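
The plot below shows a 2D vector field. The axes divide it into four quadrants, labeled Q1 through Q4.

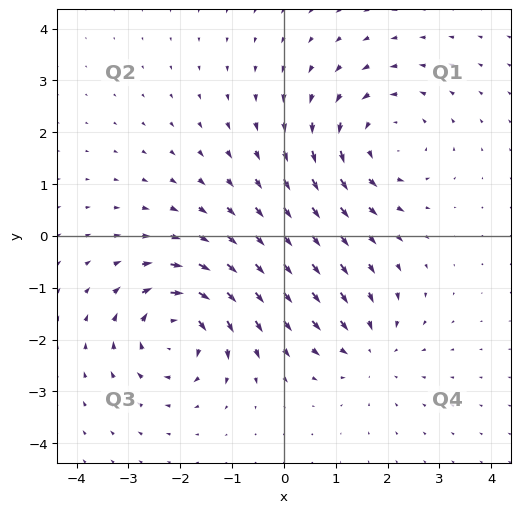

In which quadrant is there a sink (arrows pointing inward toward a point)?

Q4

The sink sits at approximately (1.7, -2.2), which lies in quadrant Q4. The divergence there is about -4, negative as expected for a sink.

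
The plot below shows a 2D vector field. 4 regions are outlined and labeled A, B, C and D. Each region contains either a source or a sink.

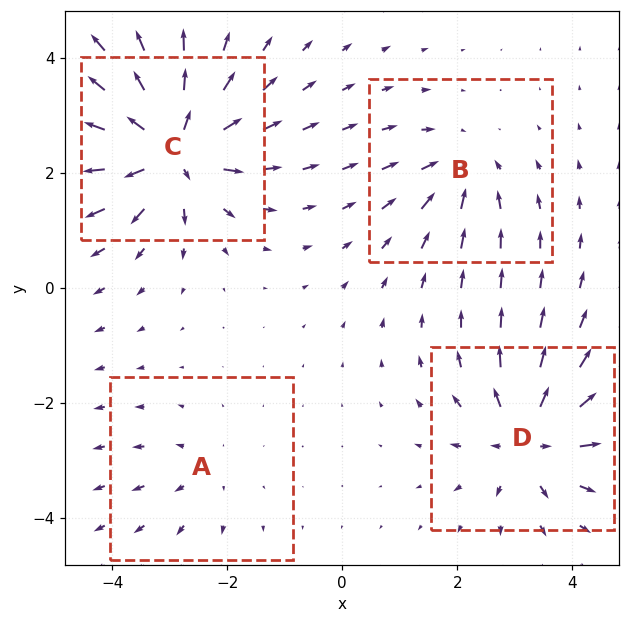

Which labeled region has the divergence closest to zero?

A

Divergence at each region's feature centre — A: about +3, B: about -4, C: about +9, D: about +6. Region A is closest to zero.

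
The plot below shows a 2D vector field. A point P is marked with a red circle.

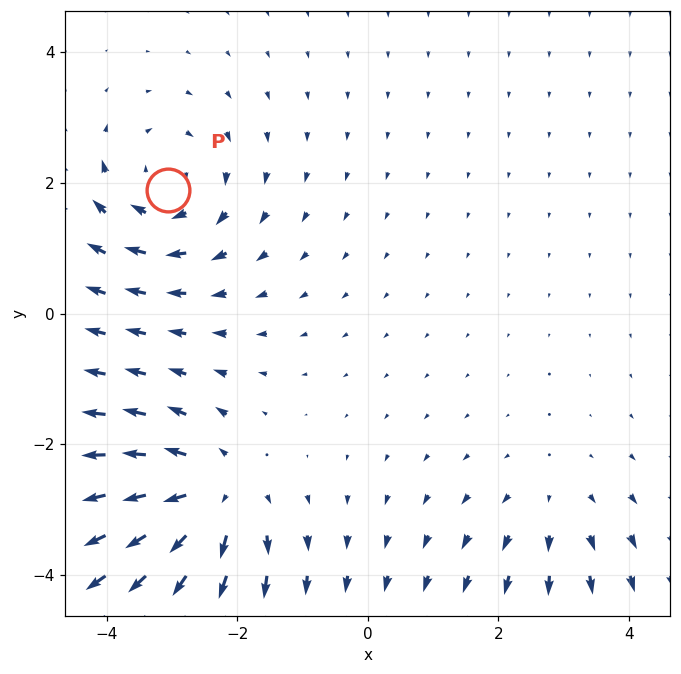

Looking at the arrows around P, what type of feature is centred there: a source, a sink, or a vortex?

vortex

At P (-3.1, 1.9) the arrows circulate clockwise. Divergence ≈0, curl about -4 — near-zero divergence with nonzero curl is a vortex.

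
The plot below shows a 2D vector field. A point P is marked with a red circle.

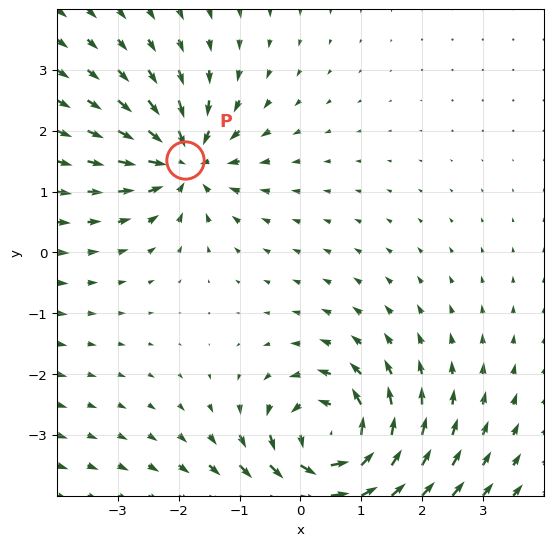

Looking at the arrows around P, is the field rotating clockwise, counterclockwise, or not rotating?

Near P at (-1.9, 1.5) the arrows show no circulation. The curl there is ≈0.

not rotating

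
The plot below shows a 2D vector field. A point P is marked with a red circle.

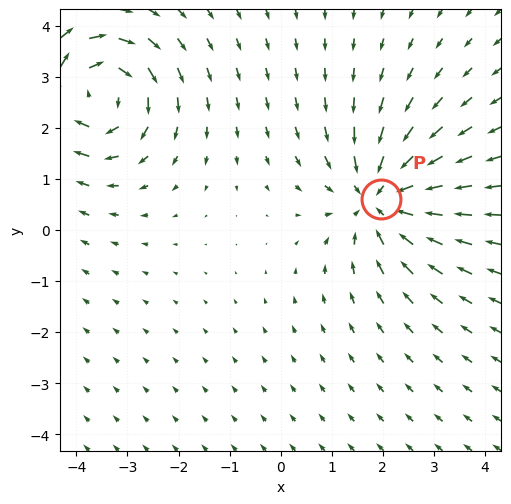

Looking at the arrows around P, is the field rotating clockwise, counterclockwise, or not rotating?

not rotating

Near P at (2.0, 0.6) the arrows show no circulation. The curl there is ≈0.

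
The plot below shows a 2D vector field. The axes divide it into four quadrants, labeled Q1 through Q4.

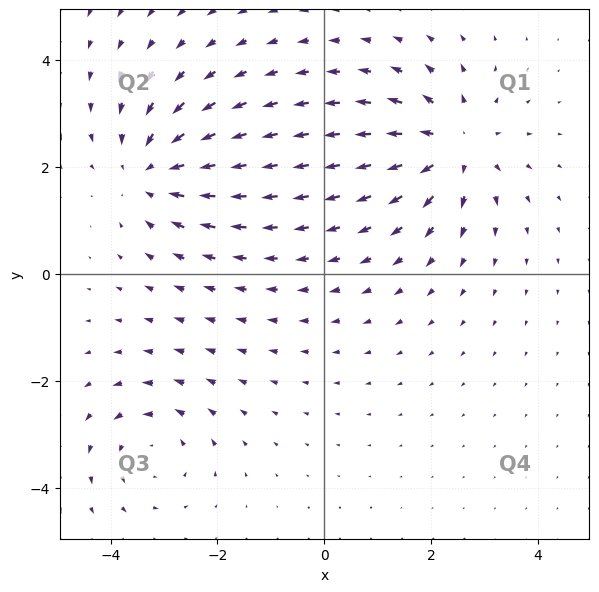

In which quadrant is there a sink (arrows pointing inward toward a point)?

The sink sits at approximately (-3.2, 1.9), which lies in quadrant Q2. The divergence there is about -4, negative as expected for a sink.

Q2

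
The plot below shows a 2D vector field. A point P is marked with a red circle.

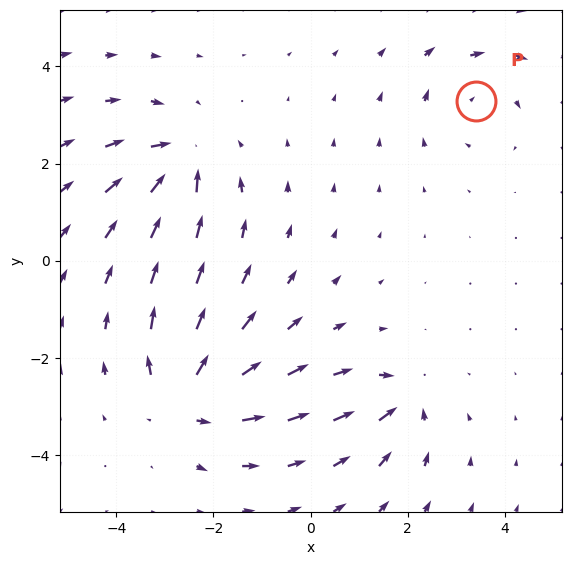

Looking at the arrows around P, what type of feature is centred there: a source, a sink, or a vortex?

At P (3.4, 3.3) the arrows circulate clockwise. Divergence ≈0, curl about -4 — near-zero divergence with nonzero curl is a vortex.

vortex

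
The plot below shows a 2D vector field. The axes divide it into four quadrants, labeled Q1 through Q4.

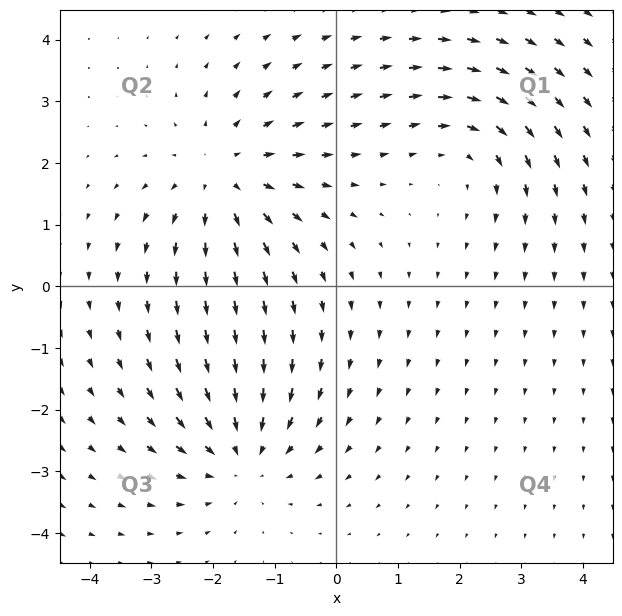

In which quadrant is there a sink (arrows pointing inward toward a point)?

The sink sits at approximately (-1.5, -2.7), which lies in quadrant Q3. The divergence there is about -3, negative as expected for a sink.

Q3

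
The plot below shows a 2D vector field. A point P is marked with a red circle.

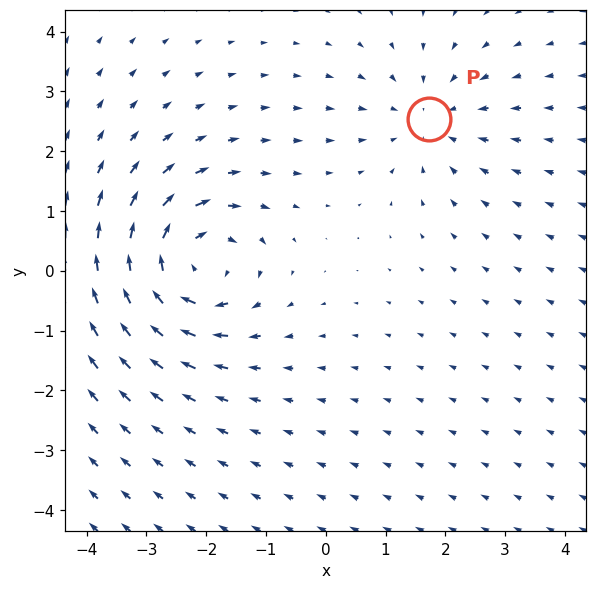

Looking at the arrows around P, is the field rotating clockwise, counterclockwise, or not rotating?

Near P at (1.7, 2.5) the arrows show no circulation. The curl there is ≈0.

not rotating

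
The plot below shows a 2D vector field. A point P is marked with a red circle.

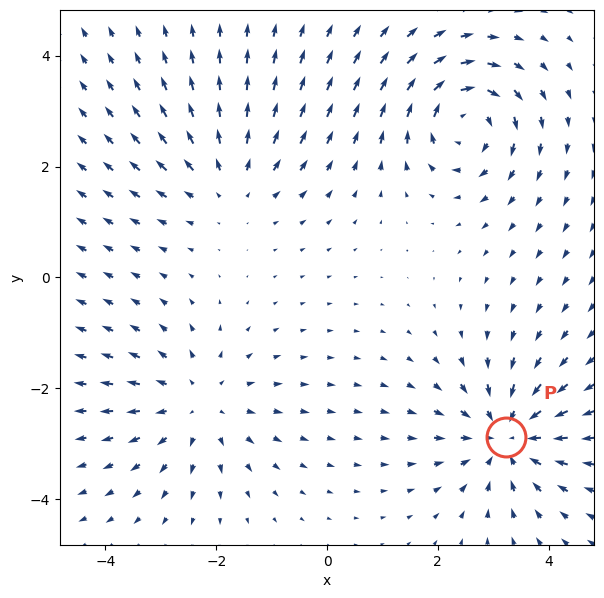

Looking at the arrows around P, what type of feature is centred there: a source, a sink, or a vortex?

At P (3.2, -2.9) the arrows converge inward. Divergence about -5, curl ≈0 — negative divergence with near-zero curl is a sink.

sink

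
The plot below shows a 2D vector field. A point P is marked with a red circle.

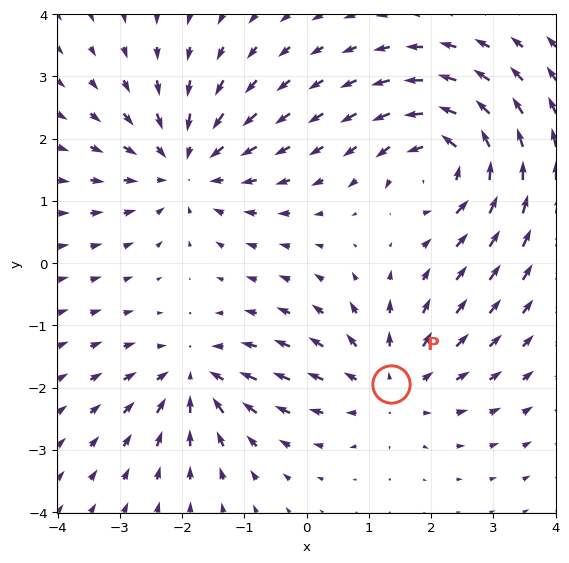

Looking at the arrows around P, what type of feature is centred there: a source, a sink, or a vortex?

At P (1.4, -1.9) the arrows spread outward. Divergence about +3, curl ≈0 — positive divergence with near-zero curl is a source.

source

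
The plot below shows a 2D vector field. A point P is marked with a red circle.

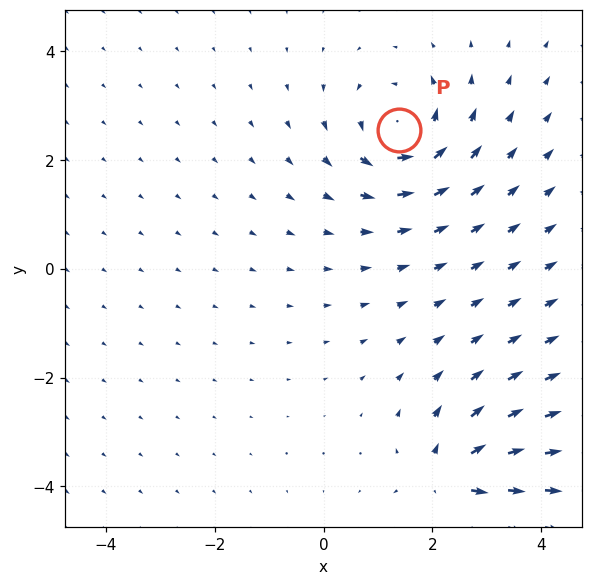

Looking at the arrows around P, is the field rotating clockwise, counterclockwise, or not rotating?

Near P at (1.4, 2.6) the arrows circulate counterclockwise. The curl (z-component) there is about +5; positive curl means counterclockwise rotation.

counterclockwise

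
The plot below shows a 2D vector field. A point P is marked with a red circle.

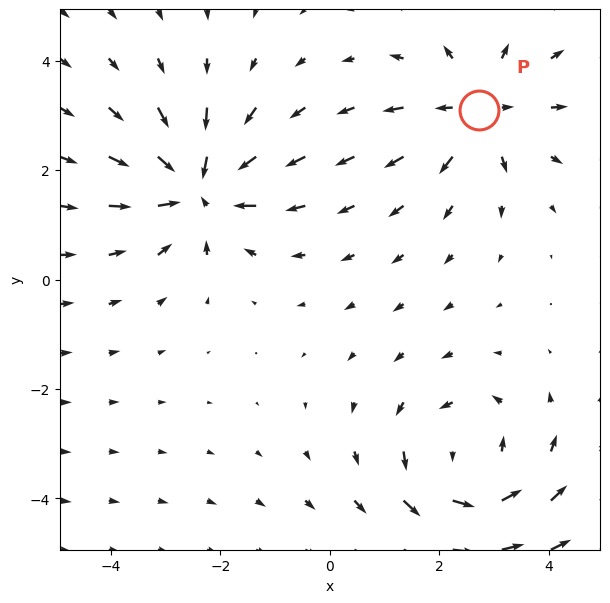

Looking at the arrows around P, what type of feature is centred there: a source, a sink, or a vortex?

source

At P (2.7, 3.1) the arrows spread outward. Divergence about +3, curl ≈0 — positive divergence with near-zero curl is a source.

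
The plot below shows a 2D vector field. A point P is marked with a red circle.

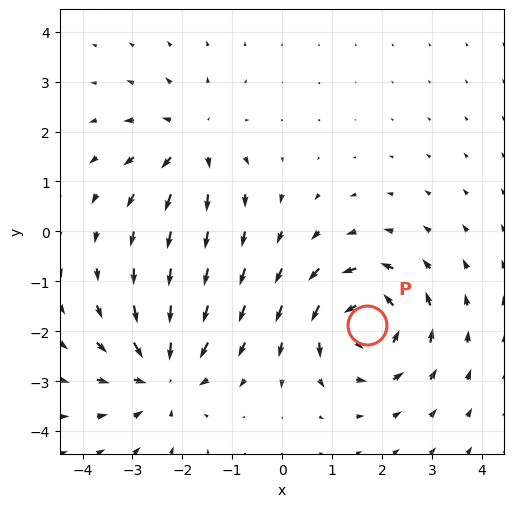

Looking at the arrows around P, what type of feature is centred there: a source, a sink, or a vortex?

At P (1.7, -1.9) the arrows circulate counterclockwise. Divergence ≈0, curl about +5 — near-zero divergence with nonzero curl is a vortex.

vortex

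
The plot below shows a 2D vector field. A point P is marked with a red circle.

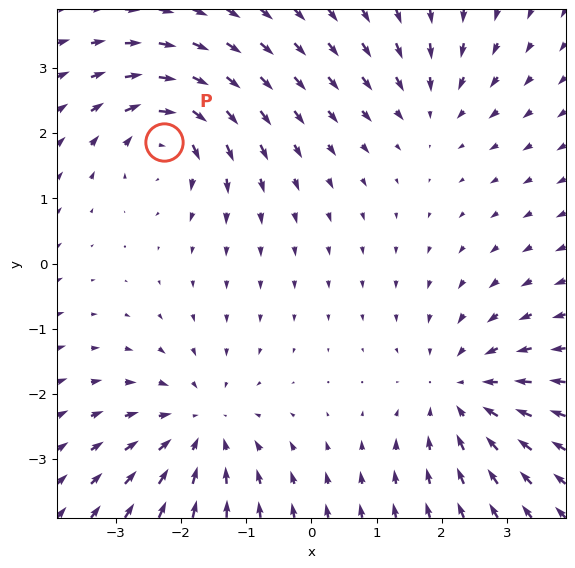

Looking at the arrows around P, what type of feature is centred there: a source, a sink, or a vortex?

vortex

At P (-2.3, 1.9) the arrows circulate clockwise. Divergence ≈0, curl about -5 — near-zero divergence with nonzero curl is a vortex.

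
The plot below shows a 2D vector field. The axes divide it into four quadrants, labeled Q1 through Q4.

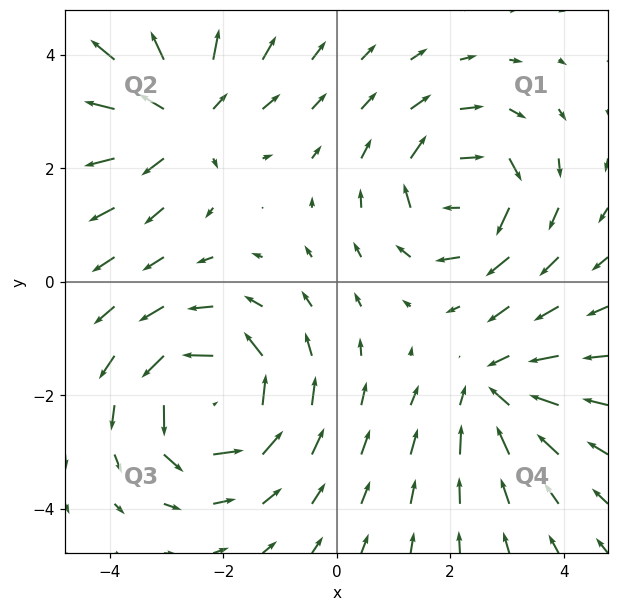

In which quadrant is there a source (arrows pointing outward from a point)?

The source sits at approximately (-2.7, 2.9), which lies in quadrant Q2. The divergence there is about +5, positive as expected for a source.

Q2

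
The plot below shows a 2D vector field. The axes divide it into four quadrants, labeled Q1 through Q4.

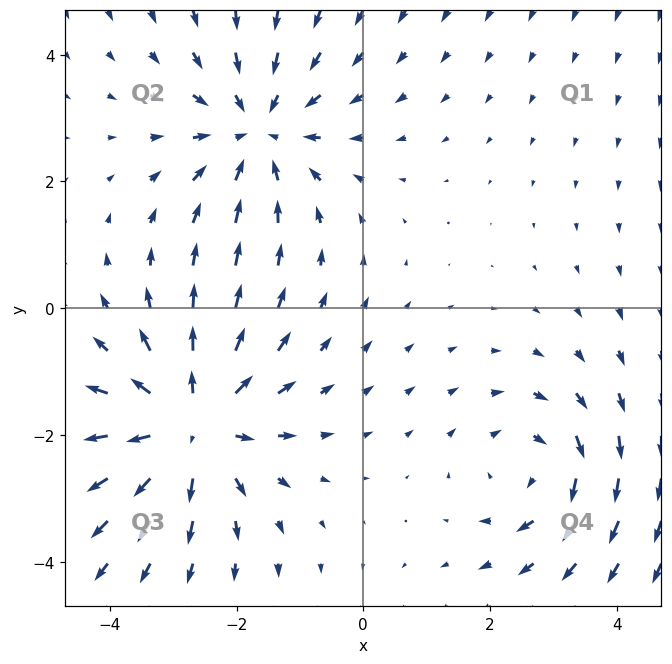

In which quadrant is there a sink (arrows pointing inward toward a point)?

The sink sits at approximately (-1.7, 2.8), which lies in quadrant Q2. The divergence there is about -3, negative as expected for a sink.

Q2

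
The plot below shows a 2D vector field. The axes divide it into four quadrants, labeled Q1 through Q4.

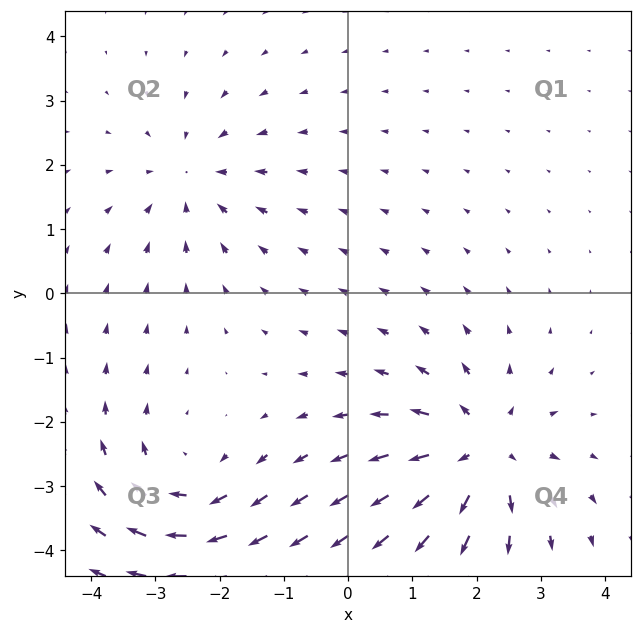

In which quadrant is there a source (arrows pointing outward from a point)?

The source sits at approximately (2.1, -2.5), which lies in quadrant Q4. The divergence there is about +4, positive as expected for a source.

Q4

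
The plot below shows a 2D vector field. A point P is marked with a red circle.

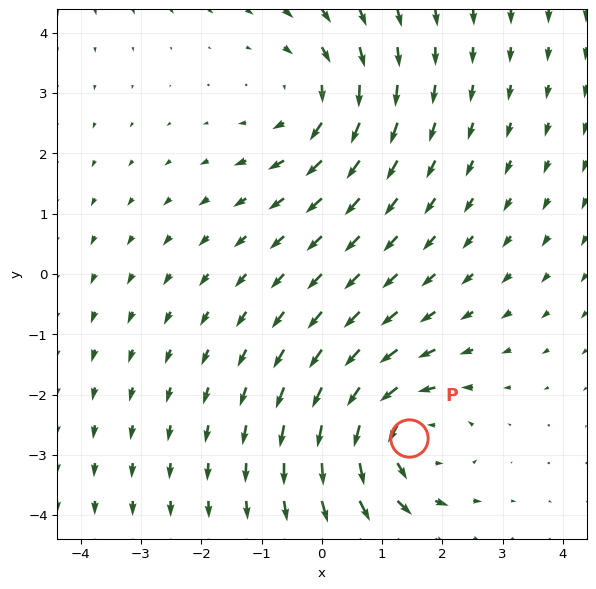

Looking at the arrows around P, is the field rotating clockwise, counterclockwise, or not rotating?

Near P at (1.4, -2.7) the arrows circulate counterclockwise. The curl (z-component) there is about +4; positive curl means counterclockwise rotation.

counterclockwise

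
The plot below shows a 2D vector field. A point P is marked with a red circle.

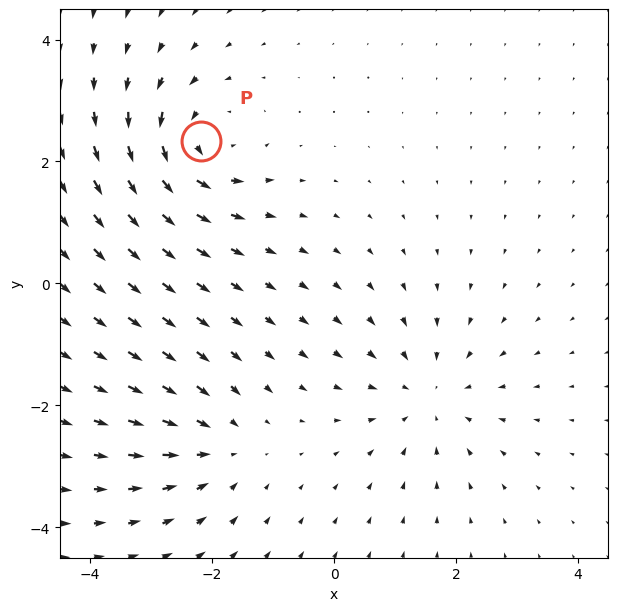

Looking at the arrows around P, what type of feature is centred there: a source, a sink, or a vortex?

vortex

At P (-2.2, 2.3) the arrows circulate counterclockwise. Divergence ≈0, curl about +6 — near-zero divergence with nonzero curl is a vortex.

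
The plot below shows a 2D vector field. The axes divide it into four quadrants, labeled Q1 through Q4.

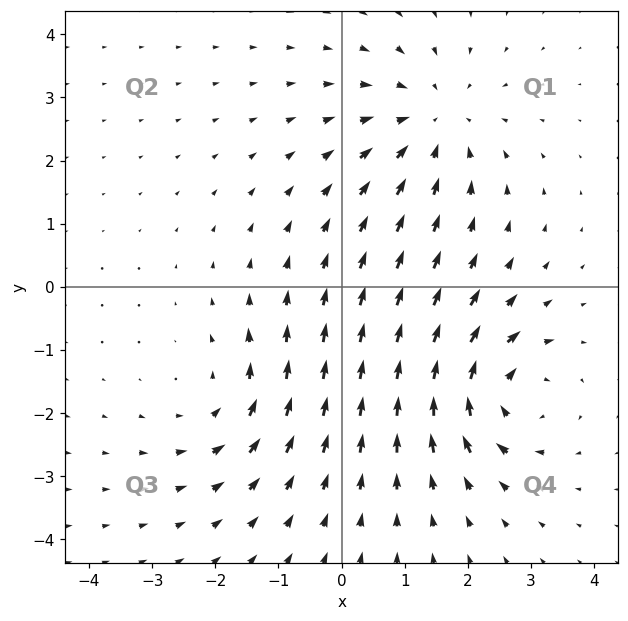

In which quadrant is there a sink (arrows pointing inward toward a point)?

Q1

The sink sits at approximately (1.5, 2.6), which lies in quadrant Q1. The divergence there is about -4, negative as expected for a sink.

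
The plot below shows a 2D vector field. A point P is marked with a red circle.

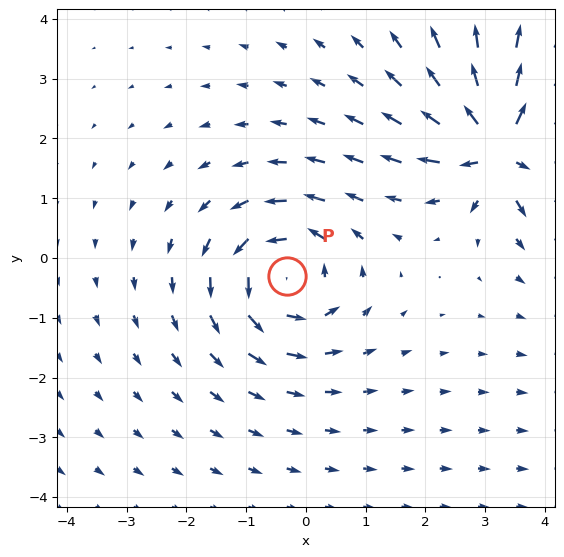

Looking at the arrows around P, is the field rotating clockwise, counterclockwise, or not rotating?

Near P at (-0.3, -0.3) the arrows circulate counterclockwise. The curl (z-component) there is about +4; positive curl means counterclockwise rotation.

counterclockwise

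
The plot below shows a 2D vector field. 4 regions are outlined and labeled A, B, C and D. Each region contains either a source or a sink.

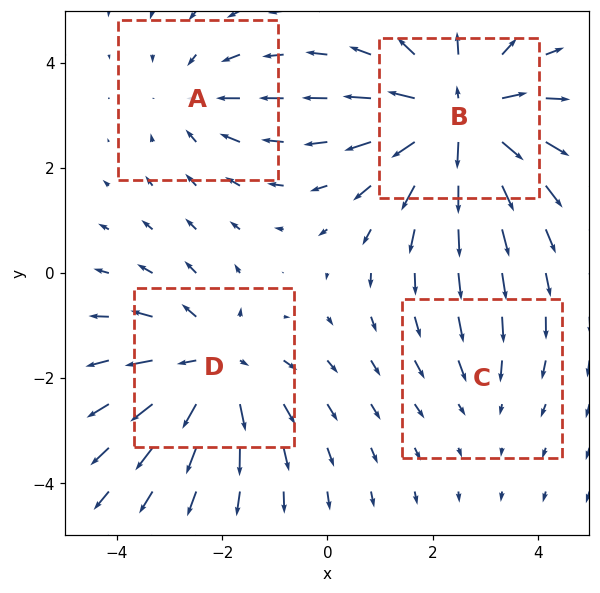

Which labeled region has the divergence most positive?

Divergence at each region's feature centre — A: about -3, B: about +6, C: about -2, D: about +4. Region B is most positive.

B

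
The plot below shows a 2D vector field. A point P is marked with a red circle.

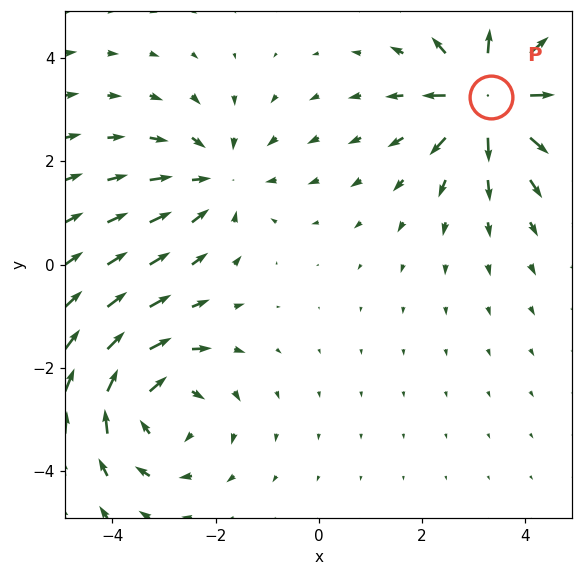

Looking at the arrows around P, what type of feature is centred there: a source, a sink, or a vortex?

At P (3.3, 3.3) the arrows spread outward. Divergence about +7, curl ≈0 — positive divergence with near-zero curl is a source.

source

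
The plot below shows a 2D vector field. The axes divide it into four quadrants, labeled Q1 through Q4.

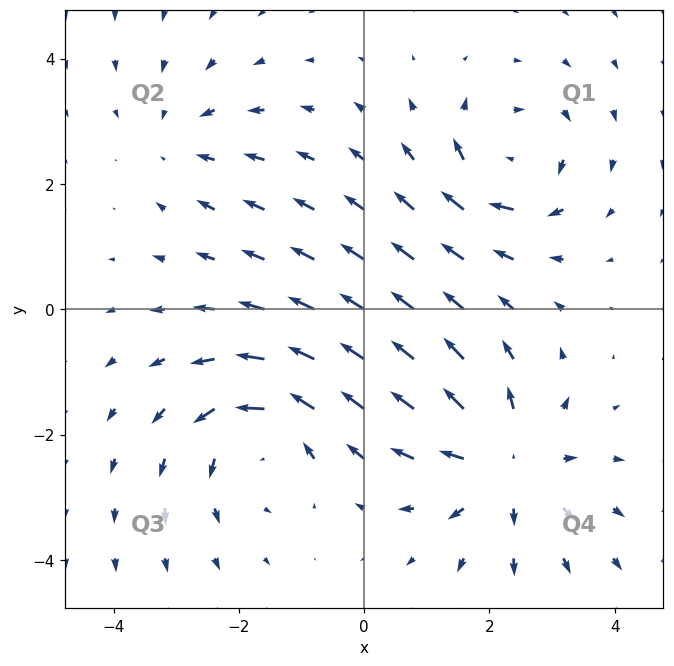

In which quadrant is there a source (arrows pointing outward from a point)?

Q4

The source sits at approximately (2.2, -2.5), which lies in quadrant Q4. The divergence there is about +5, positive as expected for a source.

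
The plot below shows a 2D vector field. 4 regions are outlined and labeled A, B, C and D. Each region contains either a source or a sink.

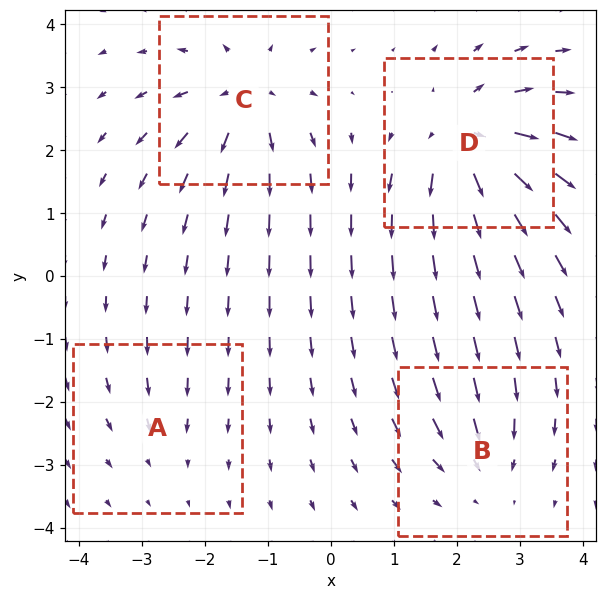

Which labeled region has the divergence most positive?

D

Divergence at each region's feature centre — A: about -2, B: about -4, C: about +6, D: about +8. Region D is most positive.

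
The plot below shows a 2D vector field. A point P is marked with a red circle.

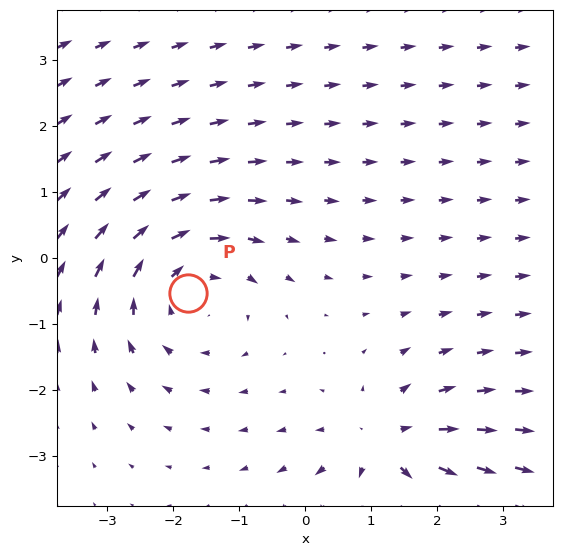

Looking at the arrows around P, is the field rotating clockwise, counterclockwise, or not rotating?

Near P at (-1.8, -0.5) the arrows circulate clockwise. The curl (z-component) there is about -3; negative curl means clockwise rotation.

clockwise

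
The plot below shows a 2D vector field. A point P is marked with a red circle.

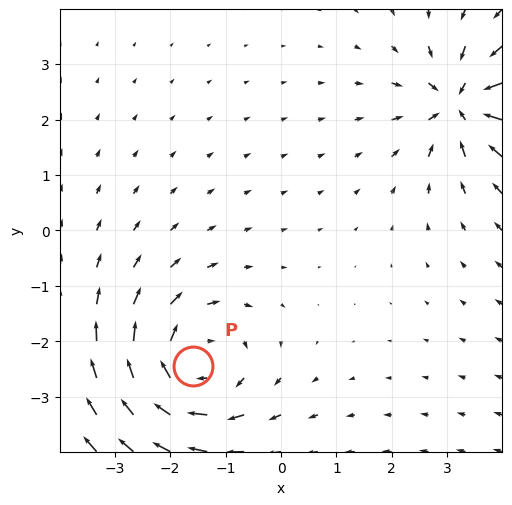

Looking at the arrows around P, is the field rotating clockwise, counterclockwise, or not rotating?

clockwise

Near P at (-1.6, -2.5) the arrows circulate clockwise. The curl (z-component) there is about -4; negative curl means clockwise rotation.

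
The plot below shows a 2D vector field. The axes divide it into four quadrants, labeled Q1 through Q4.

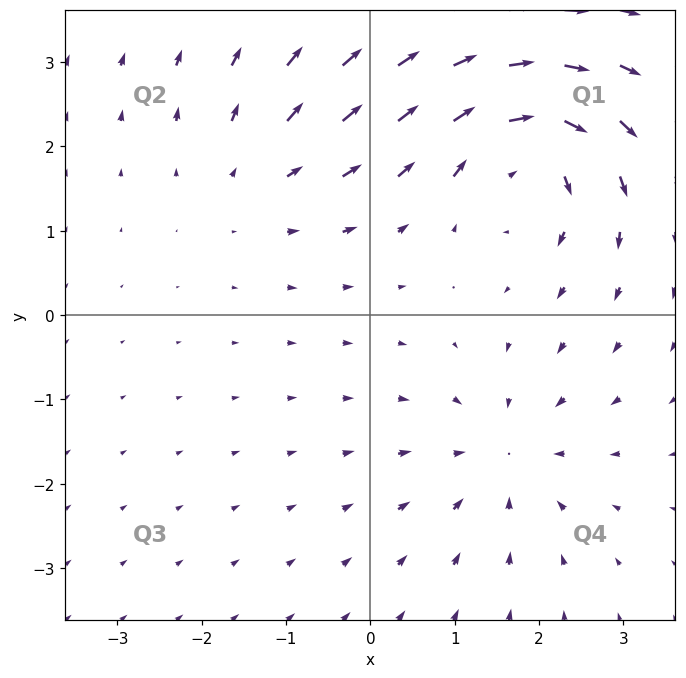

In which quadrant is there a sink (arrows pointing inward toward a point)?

The sink sits at approximately (1.6, -1.7), which lies in quadrant Q4. The divergence there is about -3, negative as expected for a sink.

Q4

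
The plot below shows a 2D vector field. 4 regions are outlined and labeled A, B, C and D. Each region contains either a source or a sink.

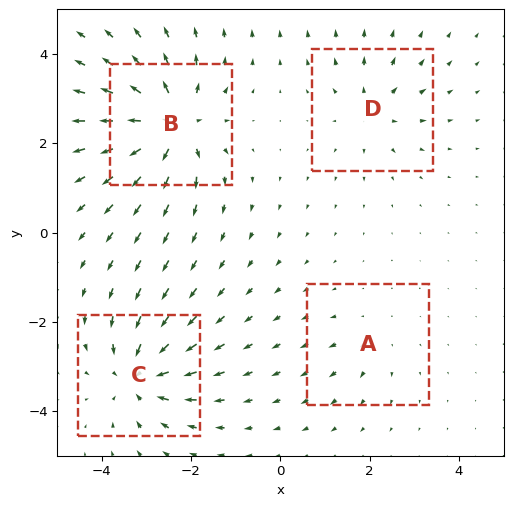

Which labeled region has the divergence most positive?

Divergence at each region's feature centre — A: about +2, B: about +8, C: about -6, D: about +4. Region B is most positive.

B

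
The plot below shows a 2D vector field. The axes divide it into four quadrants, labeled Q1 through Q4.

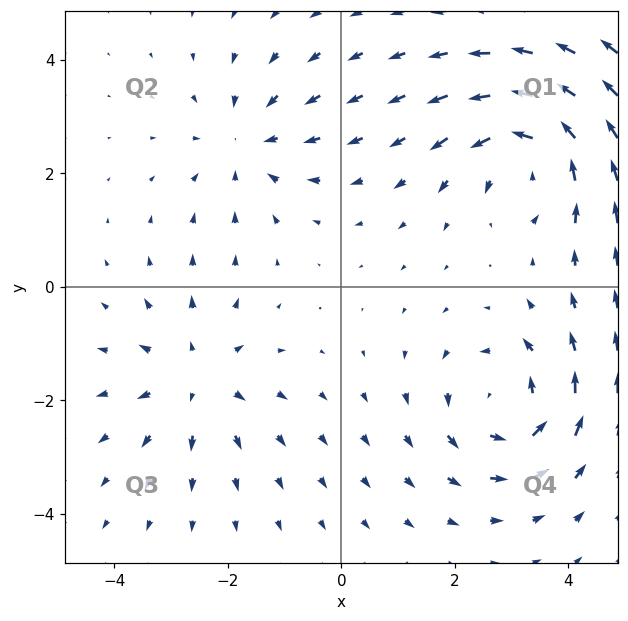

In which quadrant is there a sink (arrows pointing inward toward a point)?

Q2

The sink sits at approximately (-1.7, 2.5), which lies in quadrant Q2. The divergence there is about -3, negative as expected for a sink.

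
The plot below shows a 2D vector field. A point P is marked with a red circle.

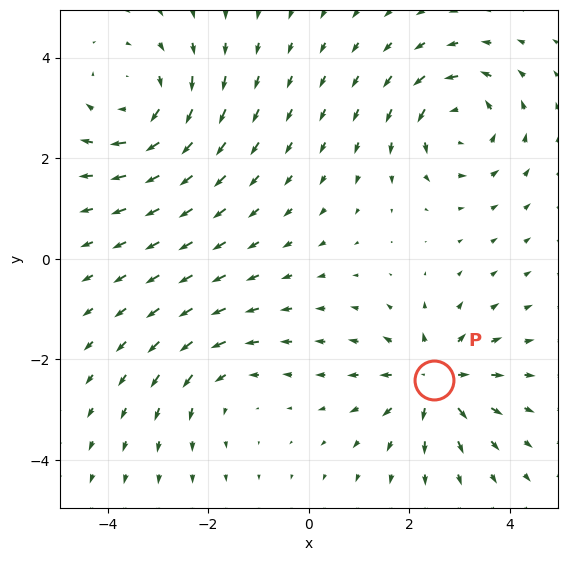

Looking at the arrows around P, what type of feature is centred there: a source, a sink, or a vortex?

source

At P (2.5, -2.4) the arrows spread outward. Divergence about +5, curl ≈0 — positive divergence with near-zero curl is a source.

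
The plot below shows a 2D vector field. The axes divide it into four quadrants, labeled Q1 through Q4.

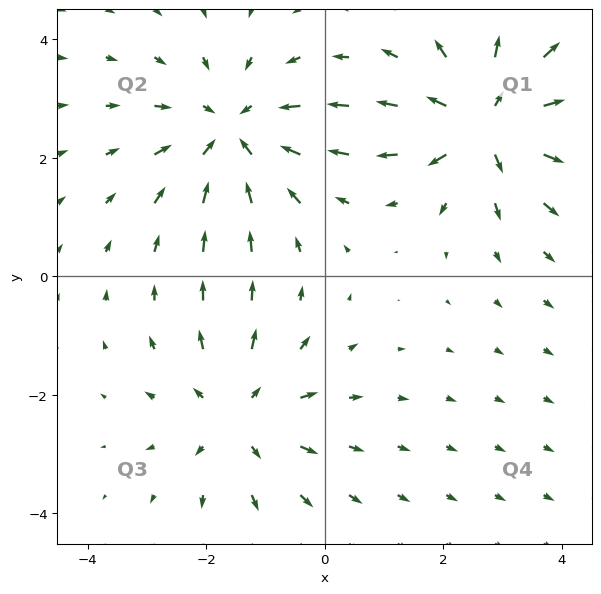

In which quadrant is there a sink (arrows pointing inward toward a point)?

Q2

The sink sits at approximately (-1.6, 2.4), which lies in quadrant Q2. The divergence there is about -4, negative as expected for a sink.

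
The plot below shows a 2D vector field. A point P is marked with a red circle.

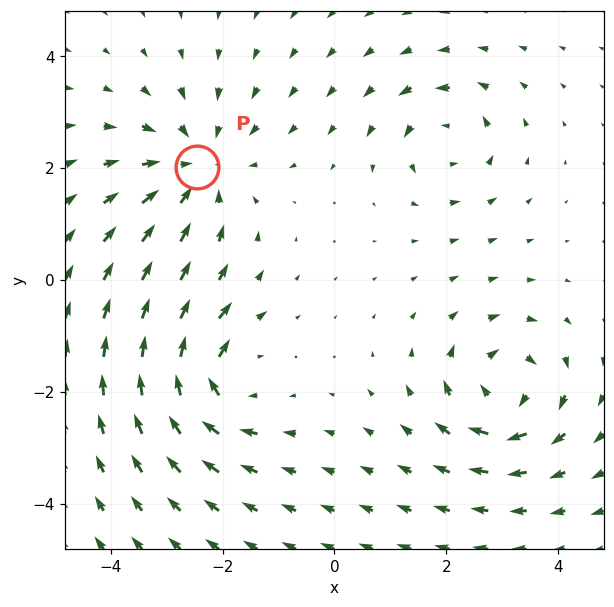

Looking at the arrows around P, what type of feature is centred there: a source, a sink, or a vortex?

At P (-2.5, 2.0) the arrows converge inward. Divergence about -4, curl ≈0 — negative divergence with near-zero curl is a sink.

sink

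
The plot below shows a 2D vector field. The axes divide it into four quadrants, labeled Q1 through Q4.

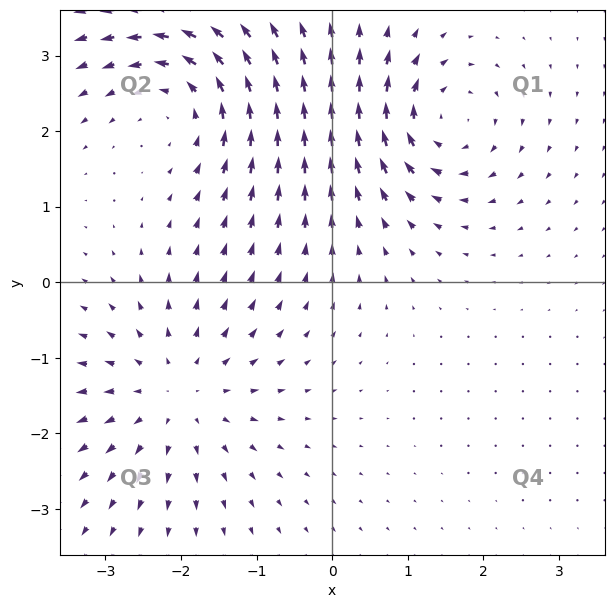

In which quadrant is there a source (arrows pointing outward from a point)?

The source sits at approximately (-2.1, -1.5), which lies in quadrant Q3. The divergence there is about +4, positive as expected for a source.

Q3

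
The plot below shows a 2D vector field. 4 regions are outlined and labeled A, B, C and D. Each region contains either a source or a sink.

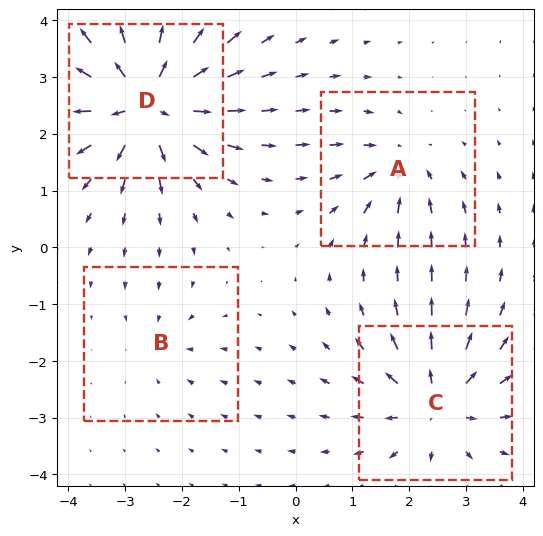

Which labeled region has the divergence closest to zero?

Divergence at each region's feature centre — A: about -4, B: about -3, C: about +6, D: about +9. Region B is closest to zero.

B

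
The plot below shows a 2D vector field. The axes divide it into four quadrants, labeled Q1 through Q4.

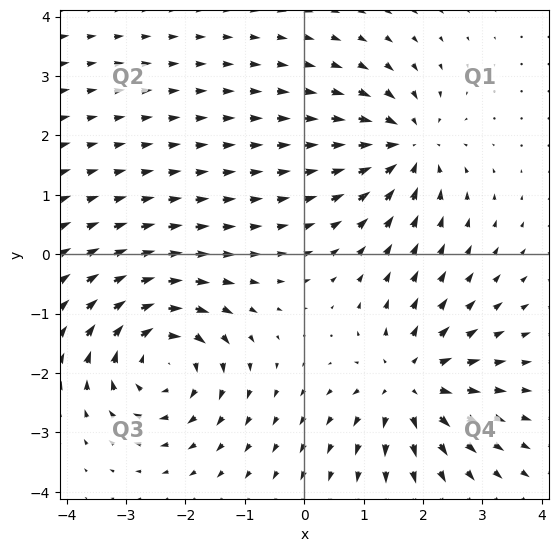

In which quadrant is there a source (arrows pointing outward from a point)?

Q4

The source sits at approximately (1.8, -2.2), which lies in quadrant Q4. The divergence there is about +4, positive as expected for a source.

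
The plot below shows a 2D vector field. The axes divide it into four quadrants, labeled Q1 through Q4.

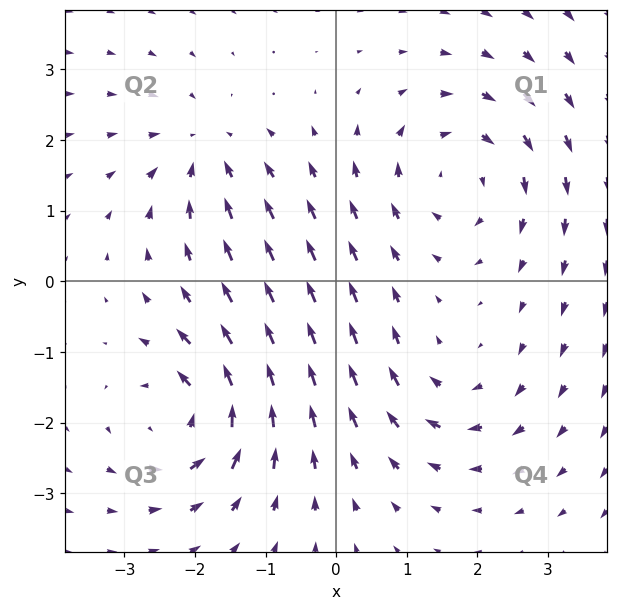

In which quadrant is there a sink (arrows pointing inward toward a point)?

The sink sits at approximately (-1.9, 1.8), which lies in quadrant Q2. The divergence there is about -4, negative as expected for a sink.

Q2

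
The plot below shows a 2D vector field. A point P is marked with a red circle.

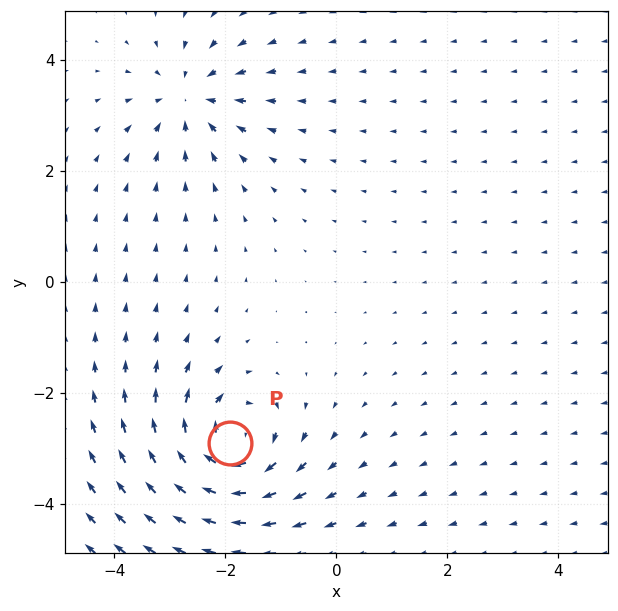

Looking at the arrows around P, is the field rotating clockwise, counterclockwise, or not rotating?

Near P at (-1.9, -2.9) the arrows circulate clockwise. The curl (z-component) there is about -6; negative curl means clockwise rotation.

clockwise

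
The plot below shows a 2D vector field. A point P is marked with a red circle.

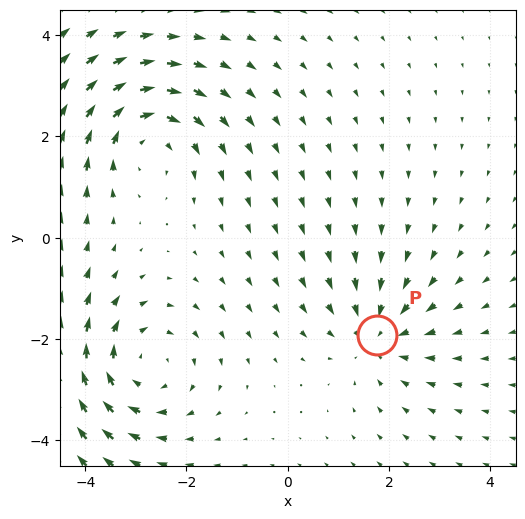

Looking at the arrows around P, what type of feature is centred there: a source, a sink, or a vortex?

sink

At P (1.8, -1.9) the arrows converge inward. Divergence about -3, curl ≈0 — negative divergence with near-zero curl is a sink.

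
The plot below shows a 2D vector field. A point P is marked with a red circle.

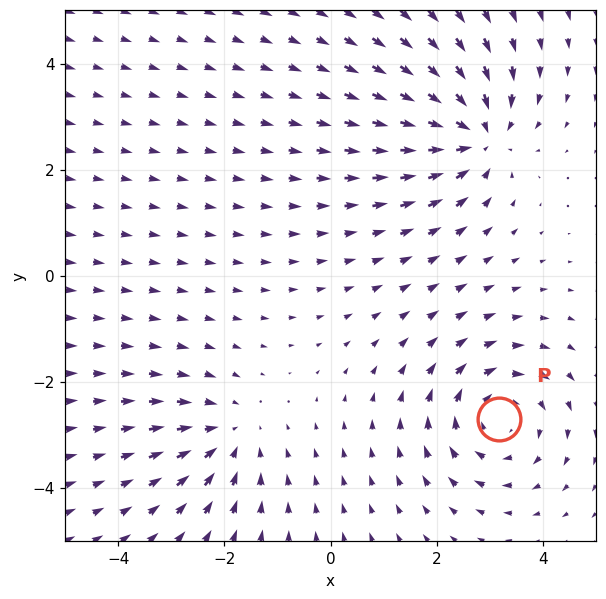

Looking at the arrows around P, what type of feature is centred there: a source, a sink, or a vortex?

vortex

At P (3.2, -2.7) the arrows circulate clockwise. Divergence ≈0, curl about -4 — near-zero divergence with nonzero curl is a vortex.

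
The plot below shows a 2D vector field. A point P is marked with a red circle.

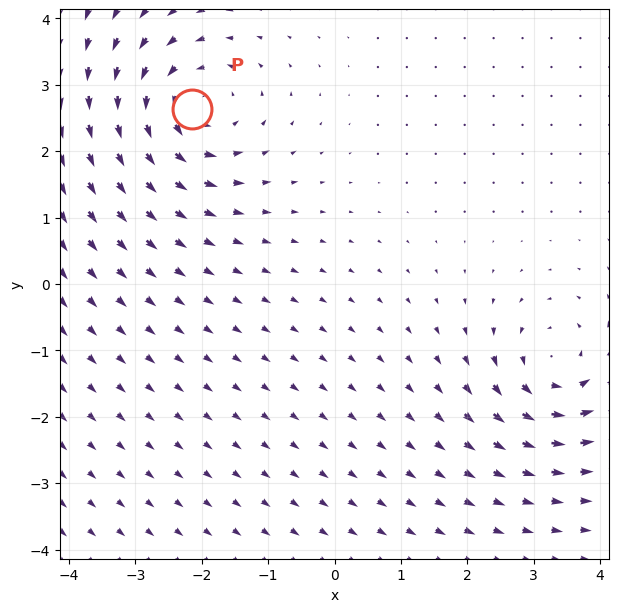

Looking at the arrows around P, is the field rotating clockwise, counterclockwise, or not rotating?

counterclockwise

Near P at (-2.2, 2.6) the arrows circulate counterclockwise. The curl (z-component) there is about +5; positive curl means counterclockwise rotation.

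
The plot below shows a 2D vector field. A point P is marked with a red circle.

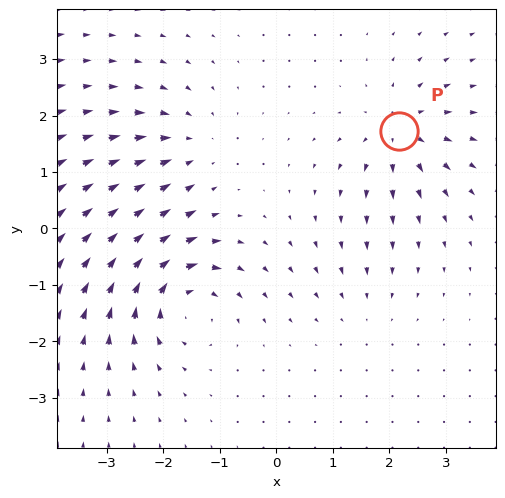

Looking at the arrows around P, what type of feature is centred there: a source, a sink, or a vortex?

source

At P (2.2, 1.7) the arrows spread outward. Divergence about +5, curl ≈0 — positive divergence with near-zero curl is a source.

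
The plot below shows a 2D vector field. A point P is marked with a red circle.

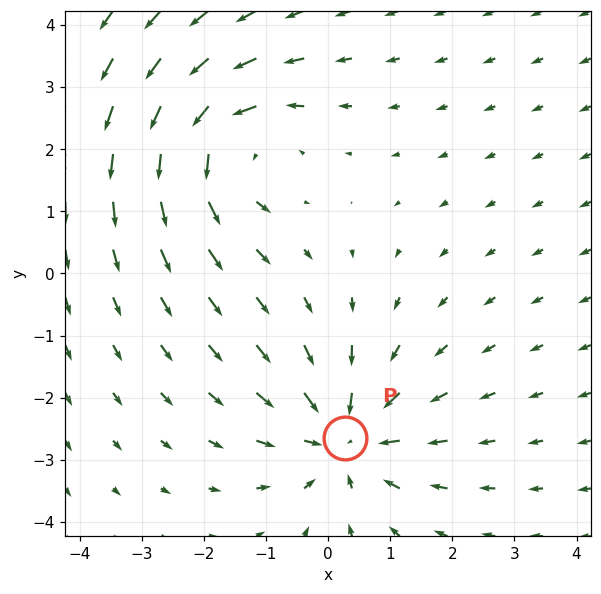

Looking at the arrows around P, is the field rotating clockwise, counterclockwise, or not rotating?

not rotating

Near P at (0.3, -2.7) the arrows show no circulation. The curl there is ≈0.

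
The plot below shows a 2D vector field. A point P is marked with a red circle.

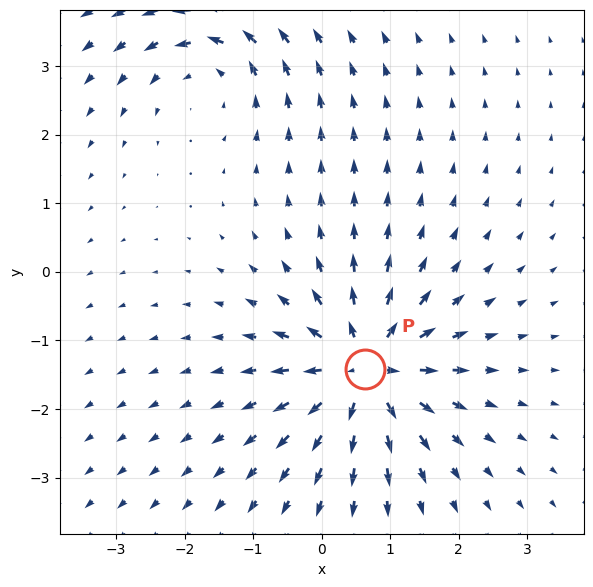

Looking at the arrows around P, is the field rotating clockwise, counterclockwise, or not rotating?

Near P at (0.6, -1.4) the arrows show no circulation. The curl there is ≈0.

not rotating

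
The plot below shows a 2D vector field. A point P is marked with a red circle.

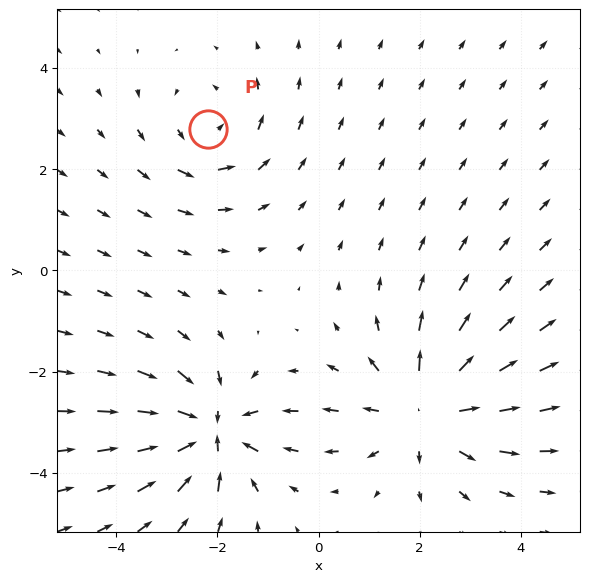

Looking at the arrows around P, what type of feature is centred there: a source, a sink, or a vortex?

vortex

At P (-2.2, 2.8) the arrows circulate counterclockwise. Divergence ≈0, curl about +3 — near-zero divergence with nonzero curl is a vortex.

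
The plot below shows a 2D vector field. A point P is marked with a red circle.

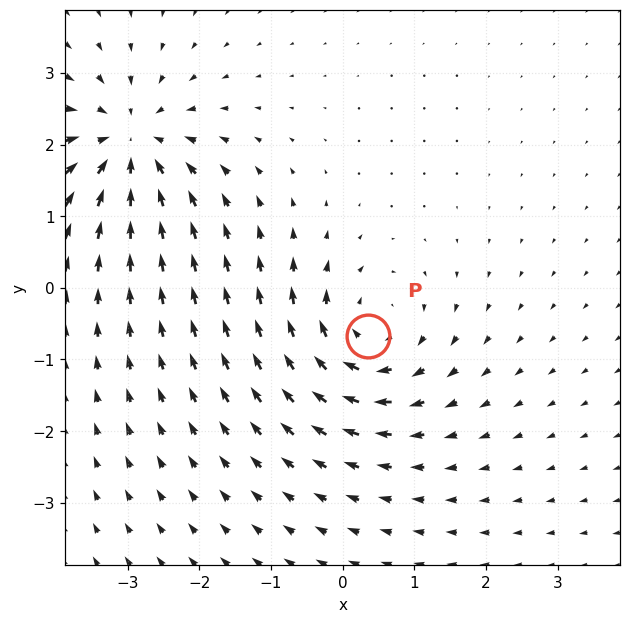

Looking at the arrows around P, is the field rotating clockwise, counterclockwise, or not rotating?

clockwise

Near P at (0.4, -0.7) the arrows circulate clockwise. The curl (z-component) there is about -5; negative curl means clockwise rotation.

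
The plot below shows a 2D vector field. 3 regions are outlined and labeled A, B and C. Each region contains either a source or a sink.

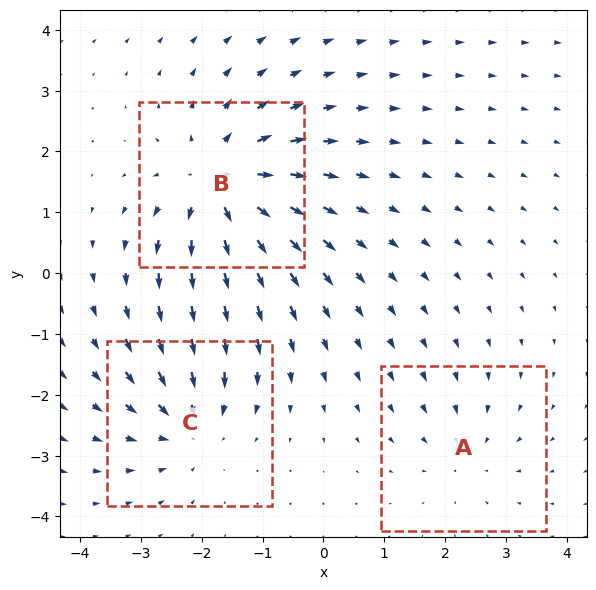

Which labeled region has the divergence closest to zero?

A

Divergence at each region's feature centre — A: about -2, B: about +5, C: about -3. Region A is closest to zero.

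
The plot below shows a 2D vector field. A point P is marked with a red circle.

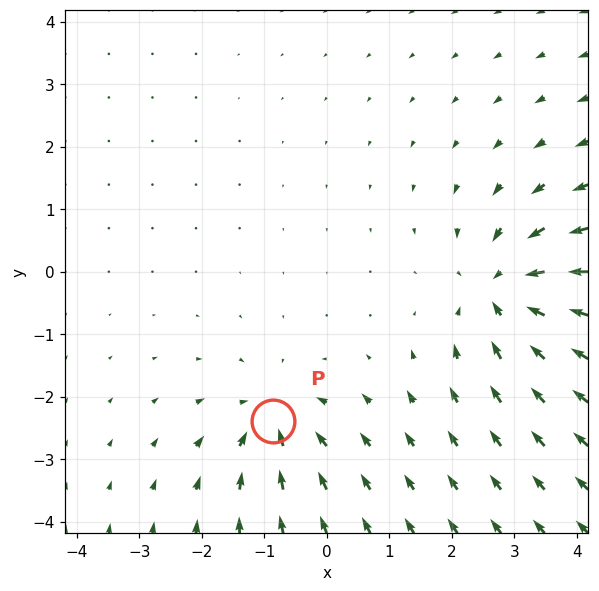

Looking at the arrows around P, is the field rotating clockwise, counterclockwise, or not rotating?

not rotating

Near P at (-0.9, -2.4) the arrows show no circulation. The curl there is ≈0.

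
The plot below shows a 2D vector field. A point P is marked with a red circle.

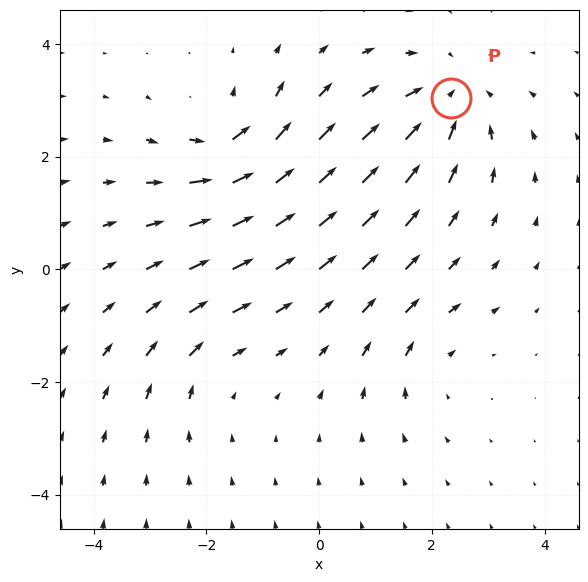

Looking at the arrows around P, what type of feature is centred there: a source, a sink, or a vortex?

At P (2.3, 3.0) the arrows converge inward. Divergence about -4, curl ≈0 — negative divergence with near-zero curl is a sink.

sink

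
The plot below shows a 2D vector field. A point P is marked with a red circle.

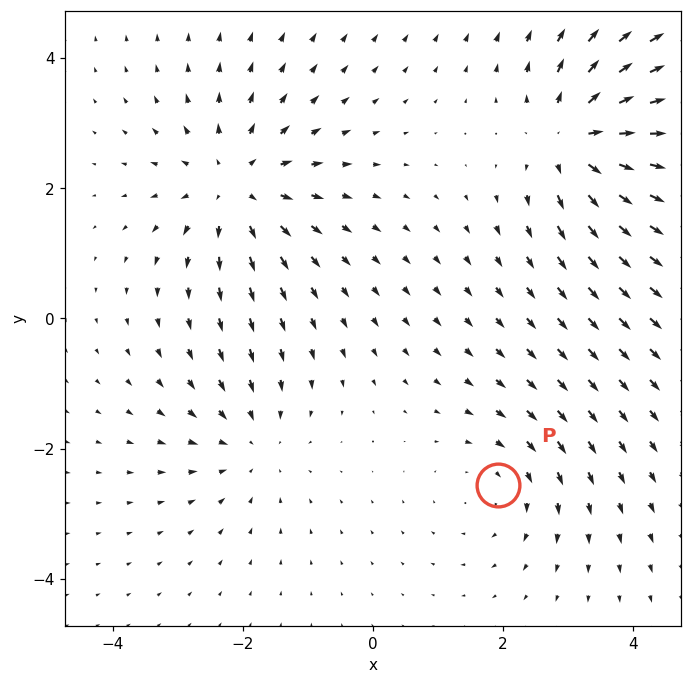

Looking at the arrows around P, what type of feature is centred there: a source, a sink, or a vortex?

At P (1.9, -2.6) the arrows circulate clockwise. Divergence ≈0, curl about -2 — near-zero divergence with nonzero curl is a vortex.

vortex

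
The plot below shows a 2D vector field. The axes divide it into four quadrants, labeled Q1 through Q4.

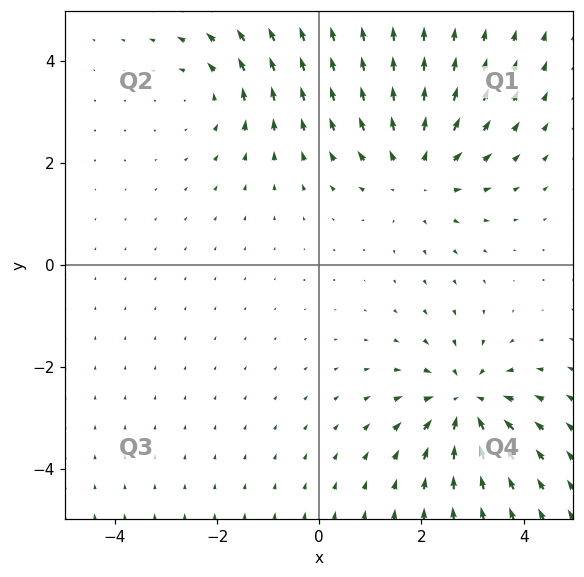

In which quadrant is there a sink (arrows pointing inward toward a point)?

Q4

The sink sits at approximately (2.9, -2.7), which lies in quadrant Q4. The divergence there is about -4, negative as expected for a sink.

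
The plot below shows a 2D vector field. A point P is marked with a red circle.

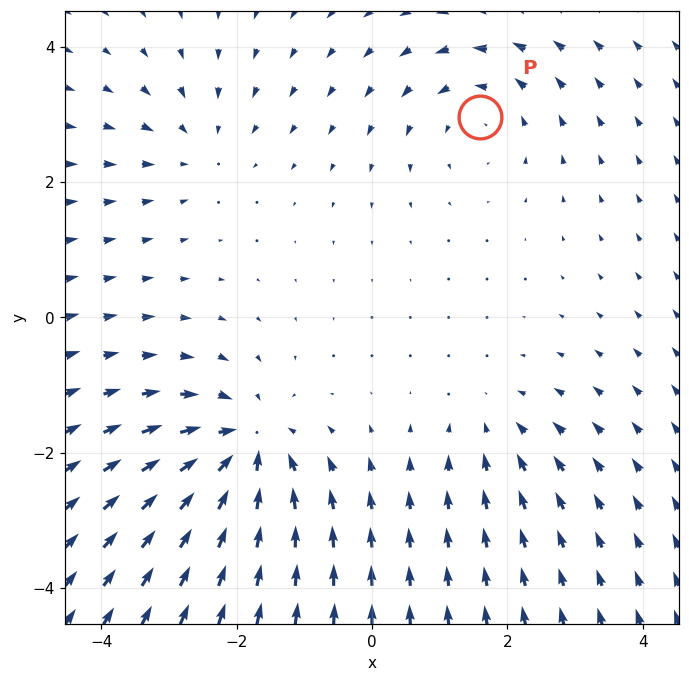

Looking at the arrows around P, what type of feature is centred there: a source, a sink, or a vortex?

At P (1.6, 3.0) the arrows circulate counterclockwise. Divergence ≈0, curl about +3 — near-zero divergence with nonzero curl is a vortex.

vortex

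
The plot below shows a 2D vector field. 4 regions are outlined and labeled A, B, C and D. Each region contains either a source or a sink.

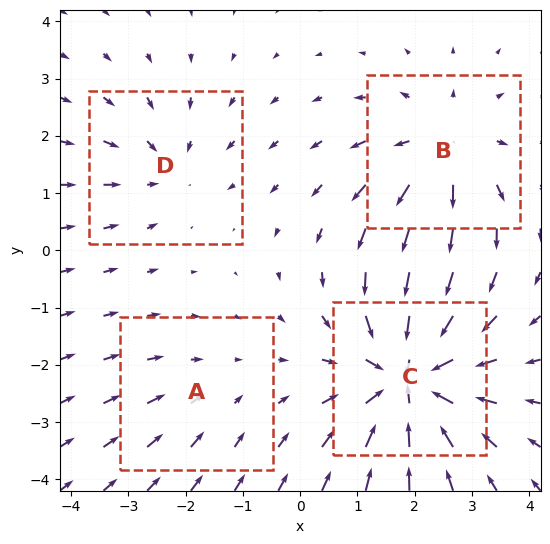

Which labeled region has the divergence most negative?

C

Divergence at each region's feature centre — A: about -2, B: about +4, C: about -7, D: about -3. Region C is most negative.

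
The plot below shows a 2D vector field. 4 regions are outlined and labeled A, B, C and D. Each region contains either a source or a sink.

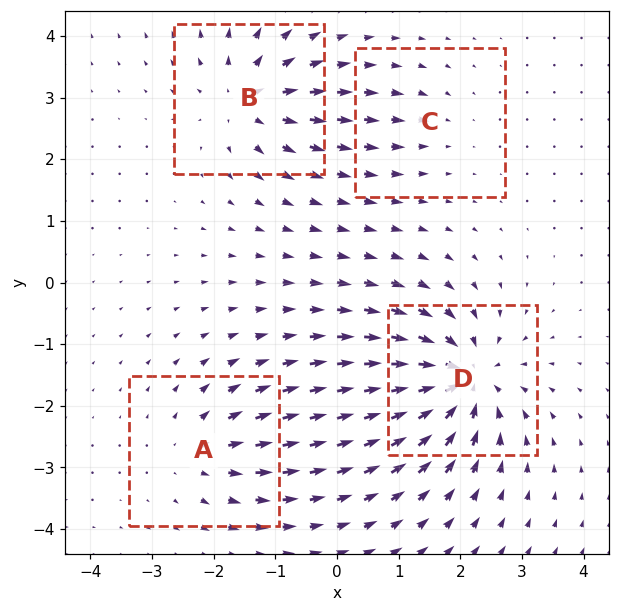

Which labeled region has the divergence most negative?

D

Divergence at each region's feature centre — A: about +4, B: about +6, C: about -2, D: about -8. Region D is most negative.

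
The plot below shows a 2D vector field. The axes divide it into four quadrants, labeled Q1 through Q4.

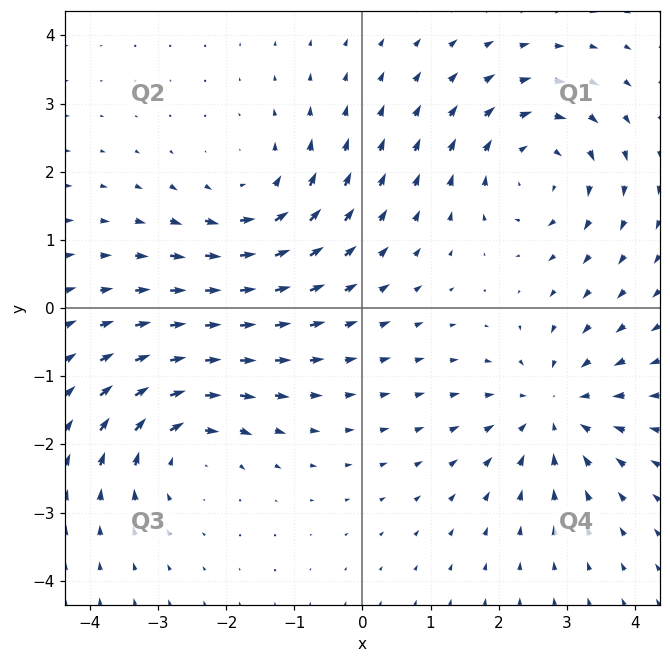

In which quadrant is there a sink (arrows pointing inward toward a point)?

Q4

The sink sits at approximately (2.8, -1.5), which lies in quadrant Q4. The divergence there is about -5, negative as expected for a sink.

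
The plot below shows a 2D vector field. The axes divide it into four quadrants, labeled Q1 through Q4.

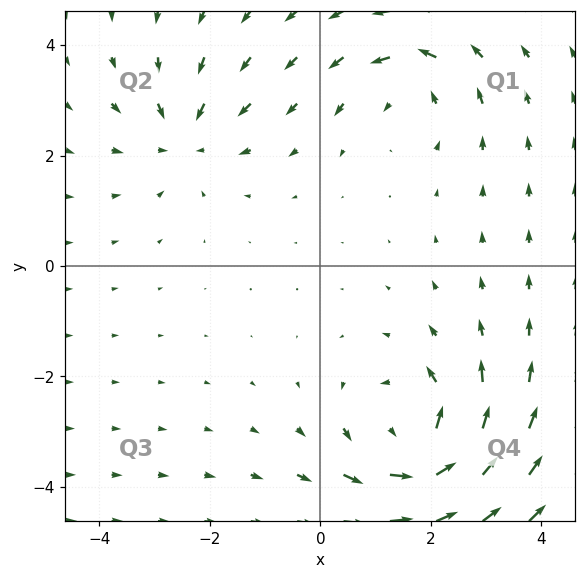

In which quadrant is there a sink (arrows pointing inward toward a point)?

The sink sits at approximately (-2.5, 2.3), which lies in quadrant Q2. The divergence there is about -3, negative as expected for a sink.

Q2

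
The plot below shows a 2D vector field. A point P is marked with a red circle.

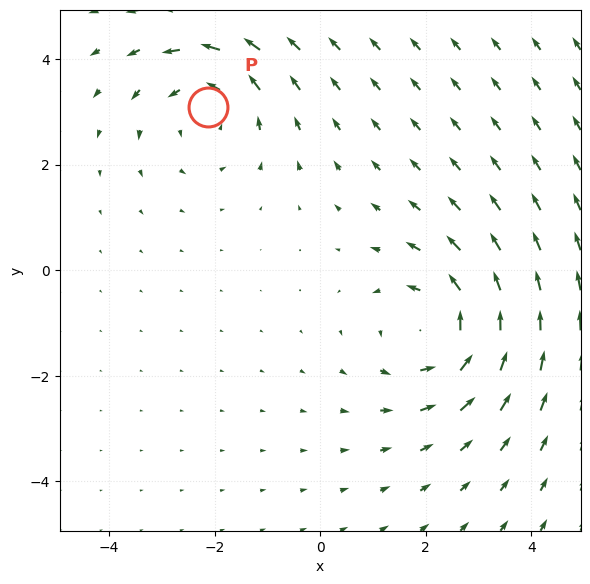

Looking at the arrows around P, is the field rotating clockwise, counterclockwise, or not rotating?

counterclockwise

Near P at (-2.1, 3.1) the arrows circulate counterclockwise. The curl (z-component) there is about +3; positive curl means counterclockwise rotation.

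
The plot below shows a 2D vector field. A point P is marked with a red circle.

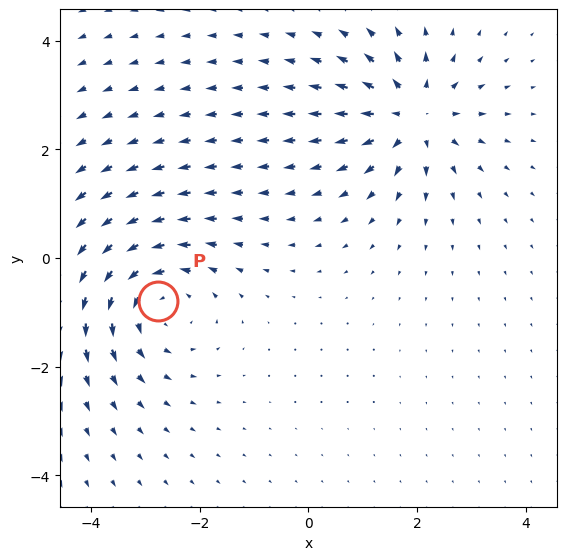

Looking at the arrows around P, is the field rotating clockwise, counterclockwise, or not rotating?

counterclockwise

Near P at (-2.8, -0.8) the arrows circulate counterclockwise. The curl (z-component) there is about +3; positive curl means counterclockwise rotation.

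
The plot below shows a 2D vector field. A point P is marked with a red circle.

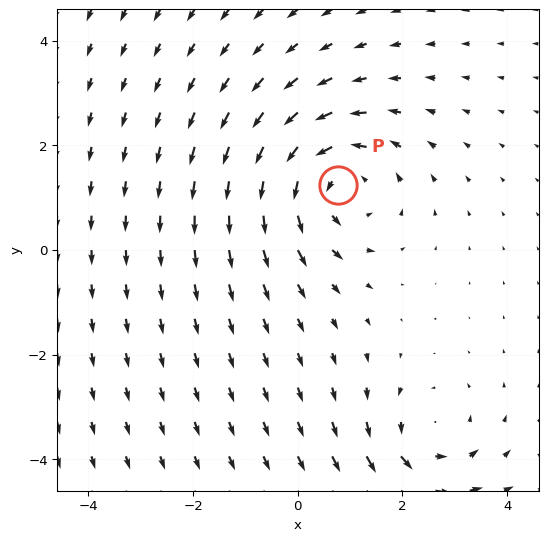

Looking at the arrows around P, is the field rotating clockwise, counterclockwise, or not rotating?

Near P at (0.8, 1.2) the arrows circulate counterclockwise. The curl (z-component) there is about +4; positive curl means counterclockwise rotation.

counterclockwise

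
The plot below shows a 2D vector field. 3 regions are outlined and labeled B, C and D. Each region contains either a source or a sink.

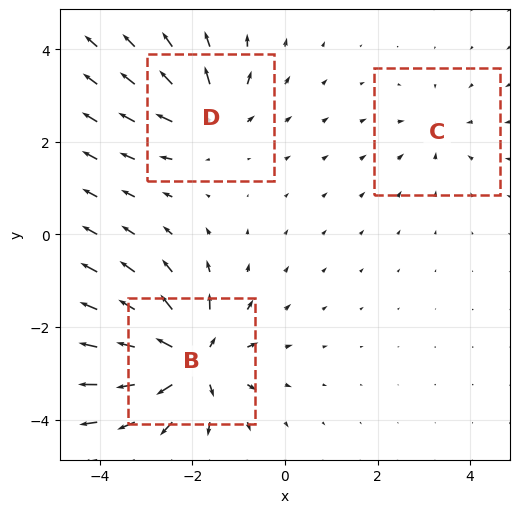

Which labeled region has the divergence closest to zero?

C

Divergence at each region's feature centre — B: about +6, C: about -2, D: about +4. Region C is closest to zero.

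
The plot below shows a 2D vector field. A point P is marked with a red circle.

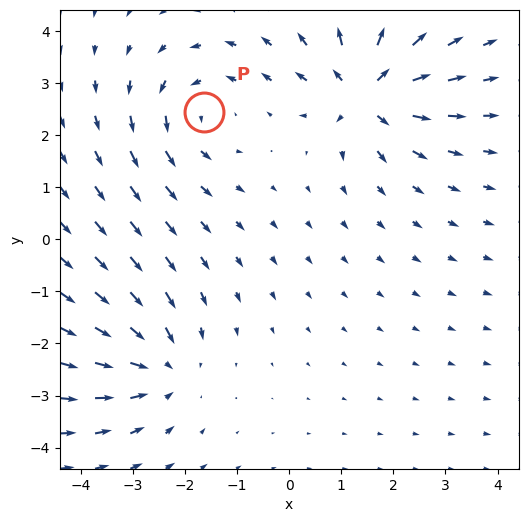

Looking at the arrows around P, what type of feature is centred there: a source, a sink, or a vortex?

At P (-1.6, 2.4) the arrows circulate counterclockwise. Divergence ≈0, curl about +3 — near-zero divergence with nonzero curl is a vortex.

vortex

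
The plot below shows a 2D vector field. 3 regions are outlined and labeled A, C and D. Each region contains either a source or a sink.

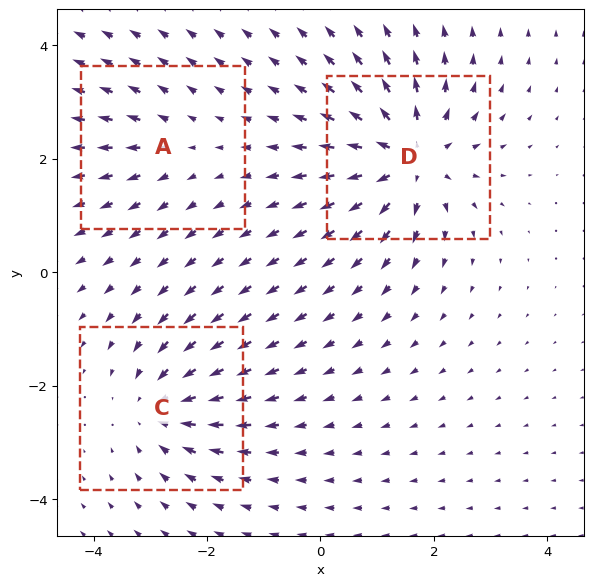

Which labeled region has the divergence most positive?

Divergence at each region's feature centre — A: about +2, C: about -3, D: about +5. Region D is most positive.

D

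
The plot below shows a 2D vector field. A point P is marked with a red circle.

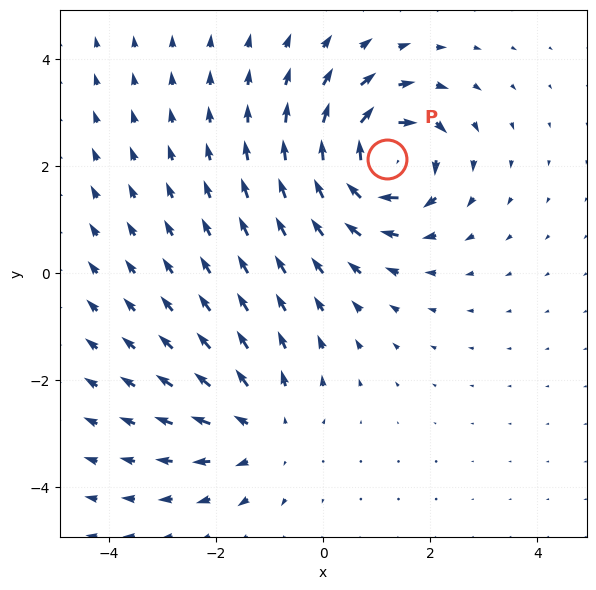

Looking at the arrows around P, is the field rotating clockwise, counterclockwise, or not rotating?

Near P at (1.2, 2.1) the arrows circulate clockwise. The curl (z-component) there is about -6; negative curl means clockwise rotation.

clockwise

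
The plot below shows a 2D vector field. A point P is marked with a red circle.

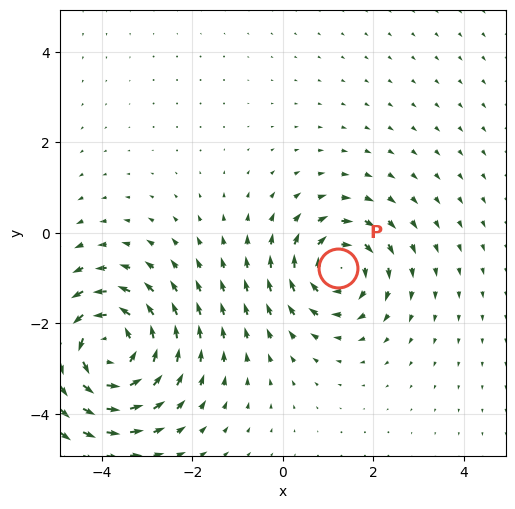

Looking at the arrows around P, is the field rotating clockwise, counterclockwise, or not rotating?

Near P at (1.2, -0.8) the arrows circulate clockwise. The curl (z-component) there is about -4; negative curl means clockwise rotation.

clockwise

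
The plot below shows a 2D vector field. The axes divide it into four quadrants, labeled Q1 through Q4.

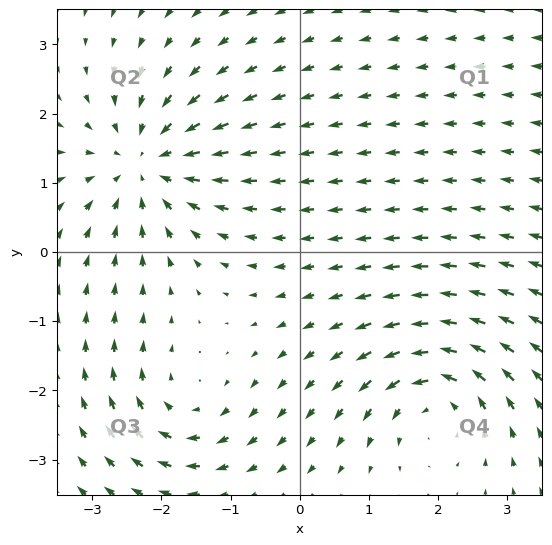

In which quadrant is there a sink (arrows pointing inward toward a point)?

Q2

The sink sits at approximately (-2.2, 1.3), which lies in quadrant Q2. The divergence there is about -5, negative as expected for a sink.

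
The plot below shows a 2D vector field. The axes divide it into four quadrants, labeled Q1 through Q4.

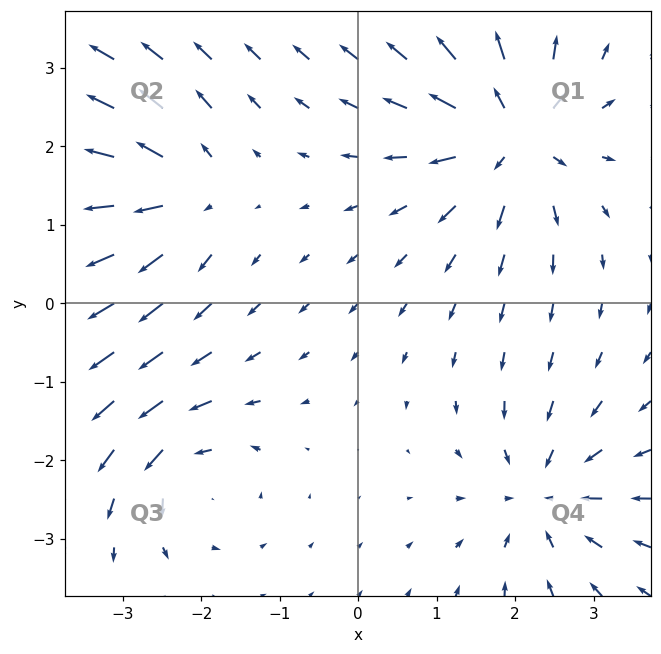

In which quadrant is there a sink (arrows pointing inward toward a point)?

Q4

The sink sits at approximately (2.4, -2.4), which lies in quadrant Q4. The divergence there is about -5, negative as expected for a sink.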